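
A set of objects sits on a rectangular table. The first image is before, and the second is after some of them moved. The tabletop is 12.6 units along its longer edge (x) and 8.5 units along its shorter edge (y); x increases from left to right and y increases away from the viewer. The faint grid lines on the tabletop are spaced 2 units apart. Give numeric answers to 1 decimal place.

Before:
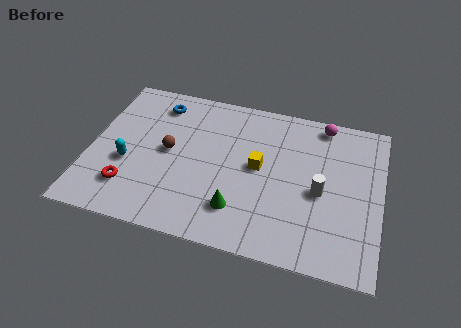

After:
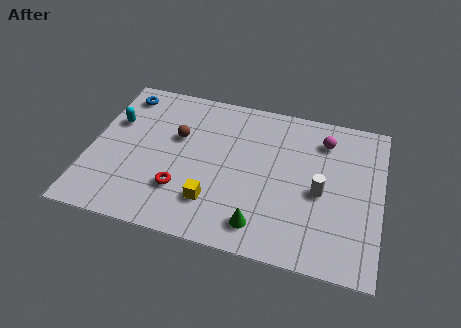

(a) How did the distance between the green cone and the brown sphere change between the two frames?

+1.5

They were about 4.0 units apart before and 5.5 after — 1.5 units further apart.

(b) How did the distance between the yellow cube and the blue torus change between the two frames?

+1.5

The distance was about 5.2 in the first image and 6.7 in the second, so they moved 1.5 units further apart.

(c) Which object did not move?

the white cylinder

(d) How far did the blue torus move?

1.6

The blue torus was near (2.7, 7.0) before and (1.1, 7.2) after, so it travelled √(1.6² + 0.2²) ≈ 1.6 units.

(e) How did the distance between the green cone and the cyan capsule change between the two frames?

+2.8

They were about 5.1 units apart before and 7.9 after — 2.8 units further apart.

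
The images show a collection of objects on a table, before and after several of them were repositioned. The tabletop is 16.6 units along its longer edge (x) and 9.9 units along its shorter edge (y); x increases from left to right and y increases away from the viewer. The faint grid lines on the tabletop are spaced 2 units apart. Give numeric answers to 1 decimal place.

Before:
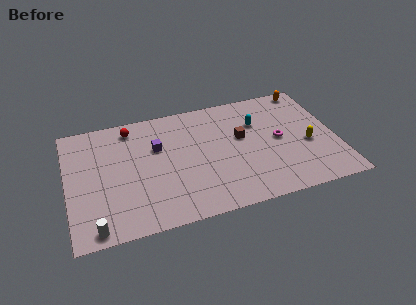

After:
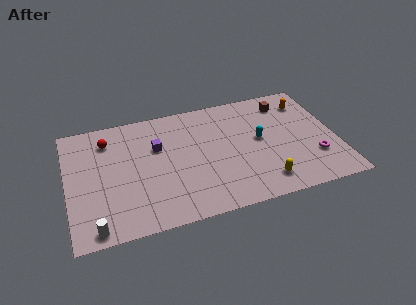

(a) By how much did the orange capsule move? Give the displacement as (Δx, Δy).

(-0.2, -1.2)

The orange capsule started near (15.3, 9.0) and ended near (15.1, 7.8).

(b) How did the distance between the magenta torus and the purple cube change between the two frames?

+2.5

The distance was about 7.6 in the first image and 10.1 in the second, so they moved 2.5 units further apart.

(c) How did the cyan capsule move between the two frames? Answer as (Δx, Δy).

(0.0, -1.5)

The cyan capsule started near (11.9, 6.8) and ended near (11.9, 5.3).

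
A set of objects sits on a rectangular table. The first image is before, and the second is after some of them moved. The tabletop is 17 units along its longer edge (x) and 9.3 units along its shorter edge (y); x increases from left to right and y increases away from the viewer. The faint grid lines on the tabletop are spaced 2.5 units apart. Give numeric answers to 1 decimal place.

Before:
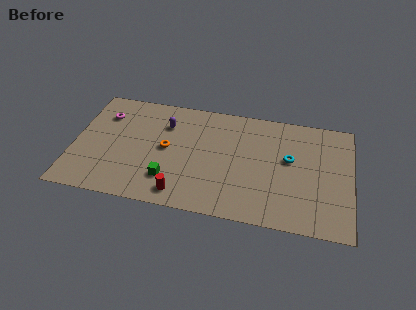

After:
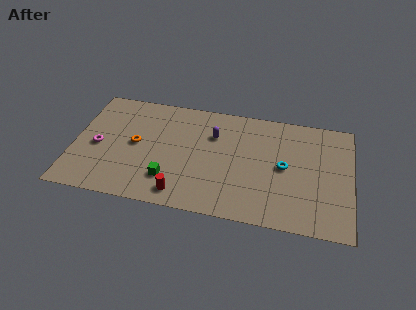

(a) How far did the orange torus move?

1.9

The orange torus was near (5.7, 4.8) before and (3.8, 4.8) after, so it travelled √(1.9² + 0.0²) ≈ 1.9 units.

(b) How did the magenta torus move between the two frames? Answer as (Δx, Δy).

(-0.2, -2.7)

The magenta torus started near (1.7, 6.9) and ended near (1.5, 4.2).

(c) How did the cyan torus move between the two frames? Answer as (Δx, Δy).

(-0.3, -0.7)

From the two frames, the cyan torus sits at roughly (13.2, 5.4) before and (12.9, 4.7) after.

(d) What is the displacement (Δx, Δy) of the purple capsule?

(3.0, -0.3)

The purple capsule was at about (5.5, 6.8) and moved to about (8.5, 6.5).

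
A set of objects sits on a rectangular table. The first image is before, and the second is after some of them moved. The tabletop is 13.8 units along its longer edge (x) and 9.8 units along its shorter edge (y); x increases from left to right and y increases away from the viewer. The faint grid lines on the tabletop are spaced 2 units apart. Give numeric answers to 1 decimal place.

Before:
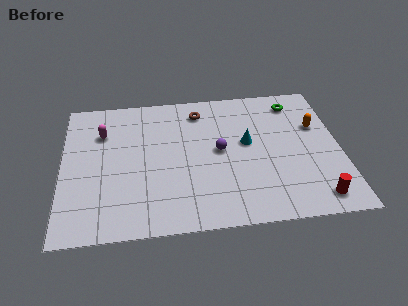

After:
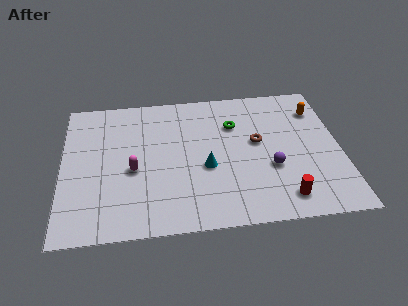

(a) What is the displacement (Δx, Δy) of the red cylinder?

(-1.6, 0.2)

The red cylinder was at about (12.4, 1.3) and moved to about (10.8, 1.5).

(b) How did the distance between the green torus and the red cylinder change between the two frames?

-1.1

Before: roughly 6.9 units apart; after: 5.8. That's 1.1 units closer together.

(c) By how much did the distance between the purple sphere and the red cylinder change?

-3.8

Before: roughly 6.0 units apart; after: 2.2. That's 3.8 units closer together.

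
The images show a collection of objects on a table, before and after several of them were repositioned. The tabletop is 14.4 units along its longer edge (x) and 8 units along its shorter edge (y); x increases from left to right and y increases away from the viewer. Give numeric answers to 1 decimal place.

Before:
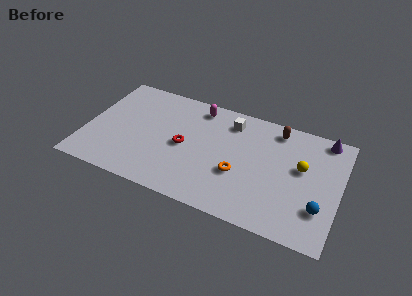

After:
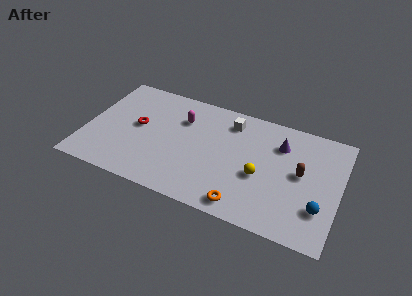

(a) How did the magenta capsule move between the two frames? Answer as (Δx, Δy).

(-0.8, -1.2)

From the two frames, the magenta capsule sits at roughly (6.1, 6.9) before and (5.3, 5.7) after.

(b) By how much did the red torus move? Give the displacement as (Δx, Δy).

(-2.7, 0.5)

The red torus was at about (5.6, 3.8) and moved to about (2.9, 4.3).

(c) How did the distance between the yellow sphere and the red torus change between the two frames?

+0.5

The distance was about 6.7 in the first image and 7.2 in the second, so they moved 0.5 units further apart.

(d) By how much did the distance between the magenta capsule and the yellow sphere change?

-1.2

The distance was about 6.5 in the first image and 5.3 in the second, so they moved 1.2 units closer together.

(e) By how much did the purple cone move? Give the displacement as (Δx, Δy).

(-2.4, -1.3)

The purple cone was at about (13.3, 7.2) and moved to about (10.9, 5.9).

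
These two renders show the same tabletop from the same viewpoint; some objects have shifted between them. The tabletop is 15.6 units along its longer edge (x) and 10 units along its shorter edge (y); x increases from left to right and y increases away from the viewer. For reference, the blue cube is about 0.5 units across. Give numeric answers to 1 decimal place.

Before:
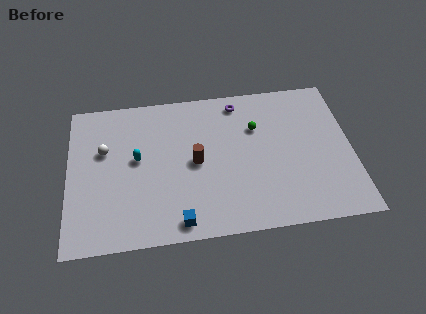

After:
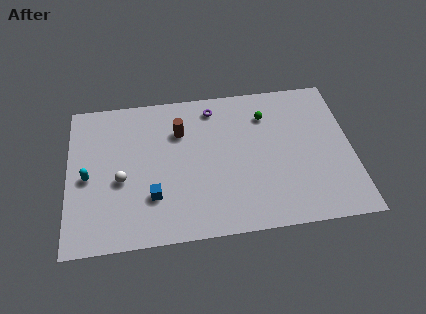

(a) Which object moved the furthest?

the cyan capsule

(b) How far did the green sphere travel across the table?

1.0

From (10.4, 6.8) to (11.0, 7.6), the green sphere covered √(0.6² + 0.8²) ≈ 1.0 units.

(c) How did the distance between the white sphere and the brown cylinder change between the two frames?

-0.8

The distance was about 5.2 in the first image and 4.4 in the second, so they moved 0.8 units closer together.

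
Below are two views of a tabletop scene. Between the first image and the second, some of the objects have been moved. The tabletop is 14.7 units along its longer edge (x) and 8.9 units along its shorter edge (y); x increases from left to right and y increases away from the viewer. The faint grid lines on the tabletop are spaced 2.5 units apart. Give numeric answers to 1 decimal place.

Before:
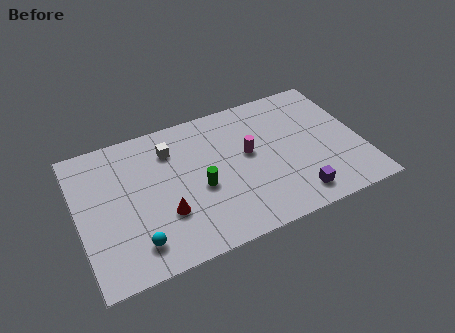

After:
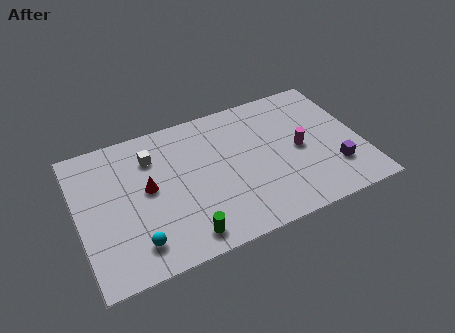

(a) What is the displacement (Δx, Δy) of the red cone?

(-0.7, 1.9)

From the two frames, the red cone sits at roughly (4.3, 2.9) before and (3.6, 4.8) after.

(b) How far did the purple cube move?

2.4

From (10.9, 1.4) to (13.1, 2.4), the purple cube covered √(2.2² + 1.0²) ≈ 2.4 units.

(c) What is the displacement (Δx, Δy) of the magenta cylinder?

(2.6, -0.7)

The magenta cylinder started near (8.9, 5.0) and ended near (11.5, 4.3).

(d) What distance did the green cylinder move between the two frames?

2.8

The green cylinder was near (6.2, 3.8) before and (5.1, 1.2) after, so it travelled √(1.1² + 2.6²) ≈ 2.8 units.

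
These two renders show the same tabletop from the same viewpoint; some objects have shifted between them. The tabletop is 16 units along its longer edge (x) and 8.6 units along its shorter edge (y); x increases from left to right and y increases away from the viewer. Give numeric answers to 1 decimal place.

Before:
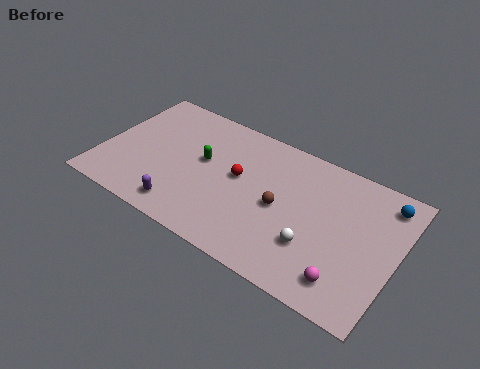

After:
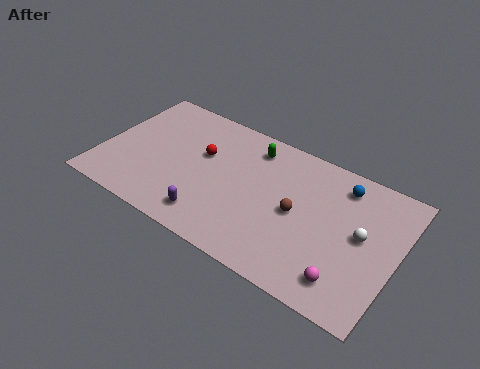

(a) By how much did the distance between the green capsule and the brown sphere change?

-0.4

They were about 4.5 units apart before and 4.1 after — 0.4 units closer together.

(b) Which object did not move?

the magenta sphere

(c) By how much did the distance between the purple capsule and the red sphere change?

-0.3

Before: roughly 4.3 units apart; after: 4.0. That's 0.3 units closer together.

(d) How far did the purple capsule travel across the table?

1.5

The purple capsule was near (4.9, 1.3) before and (6.4, 1.5) after, so it travelled √(1.5² + 0.2²) ≈ 1.5 units.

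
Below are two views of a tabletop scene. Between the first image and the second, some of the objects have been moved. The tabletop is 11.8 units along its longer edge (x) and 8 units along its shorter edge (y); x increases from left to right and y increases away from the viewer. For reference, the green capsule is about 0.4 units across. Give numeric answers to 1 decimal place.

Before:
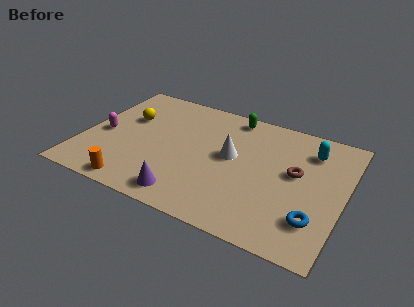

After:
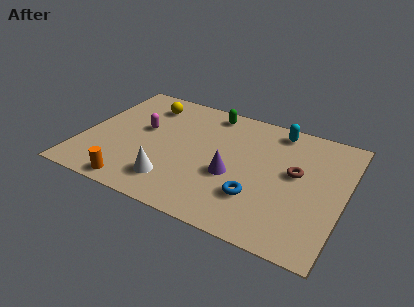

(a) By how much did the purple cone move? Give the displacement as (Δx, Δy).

(1.8, 2.1)

The purple cone started near (5.1, 1.1) and ended near (6.9, 3.2).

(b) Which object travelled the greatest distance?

the white cone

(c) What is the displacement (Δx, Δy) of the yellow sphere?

(0.7, 1.3)

From the two frames, the yellow sphere sits at roughly (1.8, 5.1) before and (2.5, 6.4) after.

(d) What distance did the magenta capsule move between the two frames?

2.0

The magenta capsule was near (0.9, 3.6) before and (2.6, 4.6) after, so it travelled √(1.7² + 1.0²) ≈ 2.0 units.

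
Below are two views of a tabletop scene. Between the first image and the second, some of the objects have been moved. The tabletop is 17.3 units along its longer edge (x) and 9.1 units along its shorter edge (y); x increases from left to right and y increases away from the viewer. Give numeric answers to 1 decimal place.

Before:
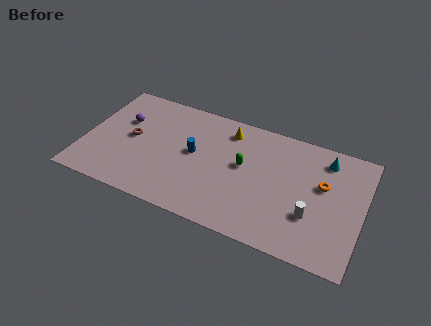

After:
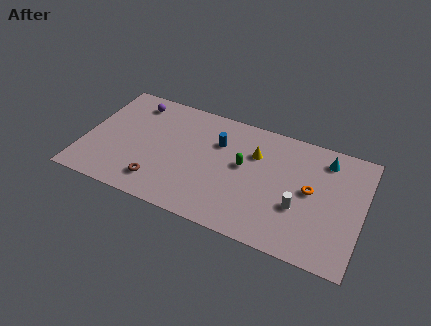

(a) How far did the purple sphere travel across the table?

1.8

The purple sphere moved from about (2.2, 5.9) to (2.7, 7.6), a distance of √(0.5² + 1.7²) ≈ 1.8.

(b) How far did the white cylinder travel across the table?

0.9

The white cylinder moved from about (14.3, 3.0) to (13.5, 3.3), a distance of √(0.8² + 0.3²) ≈ 0.9.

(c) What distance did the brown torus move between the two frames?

3.5

From (2.9, 4.7) to (4.9, 1.8), the brown torus covered √(2.0² + 2.9²) ≈ 3.5 units.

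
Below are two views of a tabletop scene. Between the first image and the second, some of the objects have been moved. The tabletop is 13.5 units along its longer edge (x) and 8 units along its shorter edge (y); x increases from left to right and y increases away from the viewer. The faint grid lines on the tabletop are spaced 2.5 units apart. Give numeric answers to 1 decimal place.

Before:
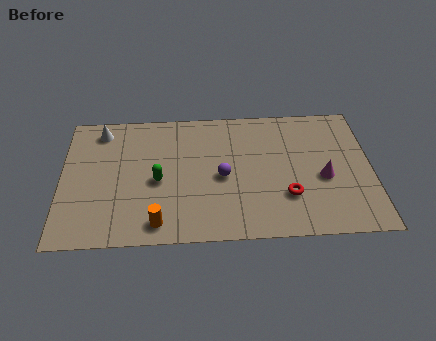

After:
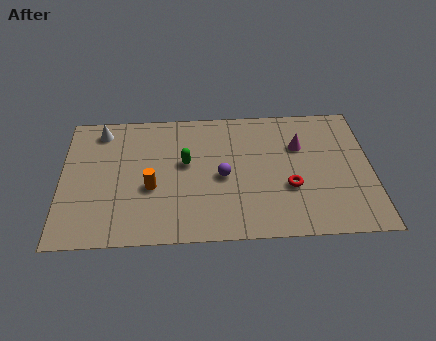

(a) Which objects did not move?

the purple sphere and the white cone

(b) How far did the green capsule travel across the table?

1.6

The green capsule was near (4.2, 3.6) before and (5.4, 4.6) after, so it travelled √(1.2² + 1.0²) ≈ 1.6 units.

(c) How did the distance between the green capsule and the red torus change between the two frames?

-0.9

The distance was about 5.7 in the first image and 4.8 in the second, so they moved 0.9 units closer together.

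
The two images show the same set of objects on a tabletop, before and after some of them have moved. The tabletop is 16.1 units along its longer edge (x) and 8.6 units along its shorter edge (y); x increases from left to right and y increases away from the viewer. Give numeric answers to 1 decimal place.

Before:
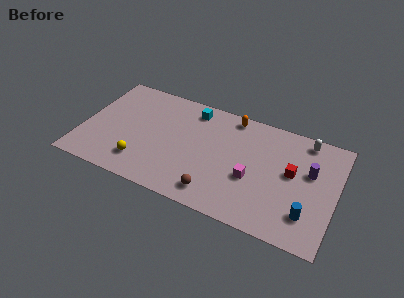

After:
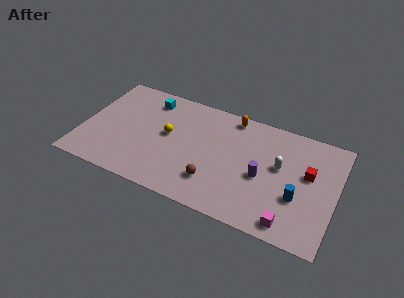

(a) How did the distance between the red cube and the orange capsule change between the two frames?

+0.7

Before: roughly 5.0 units apart; after: 5.7. That's 0.7 units further apart.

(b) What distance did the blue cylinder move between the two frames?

1.2

The blue cylinder was near (14.5, 2.1) before and (13.8, 3.1) after, so it travelled √(0.7² + 1.0²) ≈ 1.2 units.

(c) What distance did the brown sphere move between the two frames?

0.8

From (8.8, 1.4) to (8.6, 2.2), the brown sphere covered √(0.2² + 0.8²) ≈ 0.8 units.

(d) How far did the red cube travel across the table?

1.0

The red cube was near (13.3, 4.8) before and (14.3, 5.1) after, so it travelled √(1.0² + 0.3²) ≈ 1.0 units.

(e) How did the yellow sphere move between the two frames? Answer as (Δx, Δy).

(1.4, 2.8)

The yellow sphere was at about (4.0, 1.9) and moved to about (5.4, 4.7).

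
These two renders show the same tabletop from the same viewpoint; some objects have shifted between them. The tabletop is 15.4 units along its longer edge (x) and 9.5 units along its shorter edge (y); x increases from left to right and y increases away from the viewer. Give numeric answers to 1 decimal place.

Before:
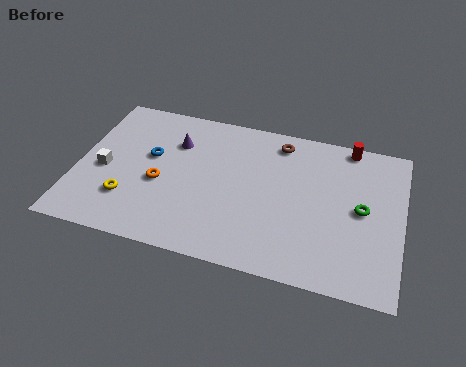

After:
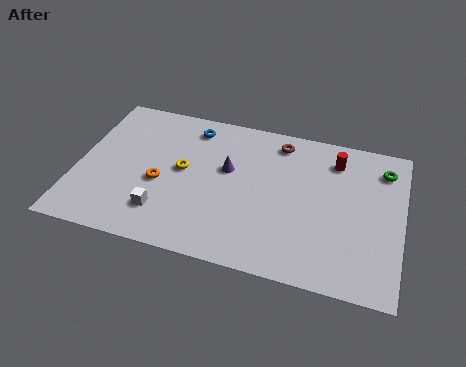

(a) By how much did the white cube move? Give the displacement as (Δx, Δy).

(3.0, -2.0)

From the two frames, the white cube sits at roughly (1.3, 4.2) before and (4.3, 2.2) after.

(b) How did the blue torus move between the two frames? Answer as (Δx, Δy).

(1.8, 2.4)

The blue torus started near (3.4, 5.6) and ended near (5.2, 8.0).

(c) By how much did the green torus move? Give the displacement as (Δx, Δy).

(0.9, 2.8)

From the two frames, the green torus sits at roughly (13.5, 4.8) before and (14.4, 7.6) after.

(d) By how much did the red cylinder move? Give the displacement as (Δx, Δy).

(-0.6, -1.1)

From the two frames, the red cylinder sits at roughly (12.7, 8.7) before and (12.1, 7.6) after.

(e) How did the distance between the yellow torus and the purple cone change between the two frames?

-2.4

Before: roughly 4.6 units apart; after: 2.2. That's 2.4 units closer together.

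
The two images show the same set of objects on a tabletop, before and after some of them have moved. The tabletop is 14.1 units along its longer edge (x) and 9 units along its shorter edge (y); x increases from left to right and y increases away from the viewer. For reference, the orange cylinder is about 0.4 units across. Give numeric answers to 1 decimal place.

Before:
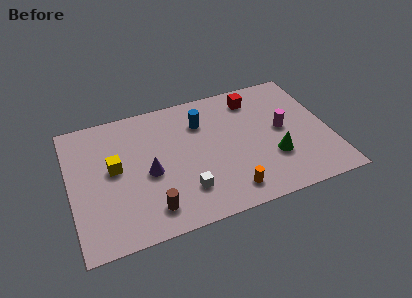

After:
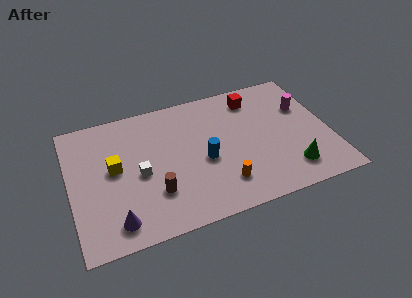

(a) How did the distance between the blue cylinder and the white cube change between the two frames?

-1.1

The distance was about 4.6 in the first image and 3.5 in the second, so they moved 1.1 units closer together.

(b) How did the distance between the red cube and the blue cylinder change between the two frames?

+1.6

Before: roughly 3.1 units apart; after: 4.7. That's 1.6 units further apart.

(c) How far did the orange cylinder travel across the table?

0.7

The orange cylinder moved from about (8.3, 1.4) to (8.0, 2.0), a distance of √(0.3² + 0.6²) ≈ 0.7.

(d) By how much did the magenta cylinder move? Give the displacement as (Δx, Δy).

(1.3, 1.2)

The magenta cylinder started near (11.6, 4.7) and ended near (12.9, 5.9).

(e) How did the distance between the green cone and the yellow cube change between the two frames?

+1.1

The distance was about 8.7 in the first image and 9.8 in the second, so they moved 1.1 units further apart.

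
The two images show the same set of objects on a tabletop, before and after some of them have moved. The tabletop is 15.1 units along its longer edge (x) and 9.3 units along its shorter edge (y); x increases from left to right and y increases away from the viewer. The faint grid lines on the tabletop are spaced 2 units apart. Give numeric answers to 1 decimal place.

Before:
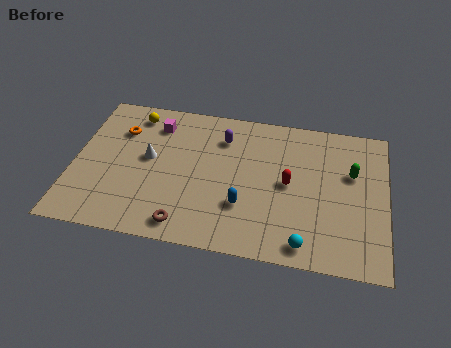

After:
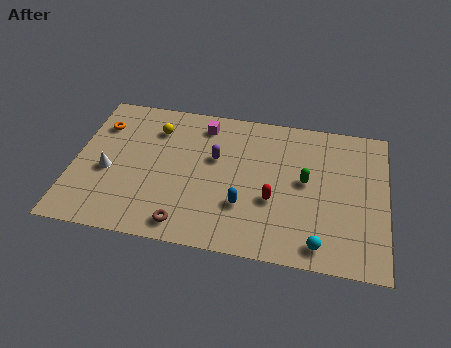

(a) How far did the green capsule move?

2.4

The green capsule moved from about (13.4, 5.9) to (11.2, 5.0), a distance of √(2.2² + 0.9²) ≈ 2.4.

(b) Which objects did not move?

the brown torus and the blue capsule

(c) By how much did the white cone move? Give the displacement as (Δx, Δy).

(-1.9, -1.2)

From the two frames, the white cone sits at roughly (3.6, 5.1) before and (1.7, 3.9) after.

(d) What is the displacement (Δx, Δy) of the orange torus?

(-1.0, 0.2)

The orange torus started near (2.1, 6.7) and ended near (1.1, 6.9).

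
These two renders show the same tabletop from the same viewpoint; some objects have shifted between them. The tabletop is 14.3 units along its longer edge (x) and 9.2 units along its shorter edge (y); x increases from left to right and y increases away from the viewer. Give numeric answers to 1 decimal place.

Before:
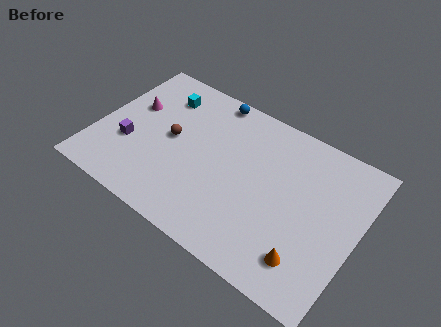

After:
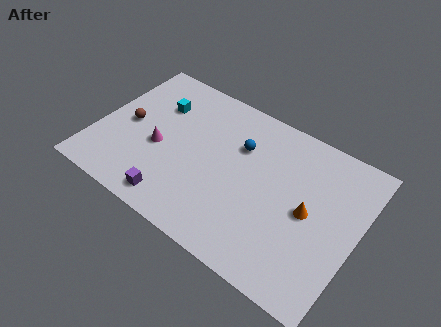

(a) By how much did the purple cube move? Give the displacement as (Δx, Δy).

(3.0, -2.1)

The purple cube started near (1.9, 3.3) and ended near (4.9, 1.2).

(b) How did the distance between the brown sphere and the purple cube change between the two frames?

+2.1

They were about 2.6 units apart before and 4.7 after — 2.1 units further apart.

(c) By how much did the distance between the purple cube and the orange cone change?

-2.7

The distance was about 10.3 in the first image and 7.6 in the second, so they moved 2.7 units closer together.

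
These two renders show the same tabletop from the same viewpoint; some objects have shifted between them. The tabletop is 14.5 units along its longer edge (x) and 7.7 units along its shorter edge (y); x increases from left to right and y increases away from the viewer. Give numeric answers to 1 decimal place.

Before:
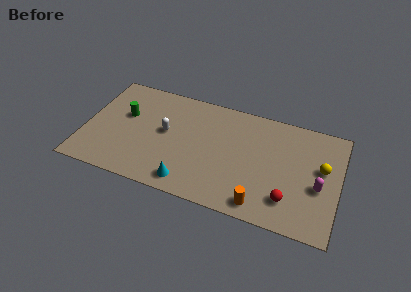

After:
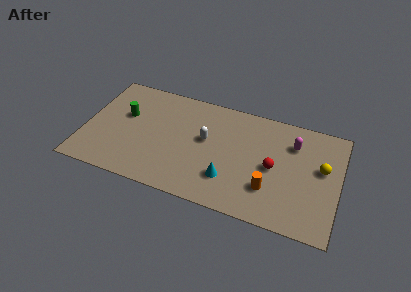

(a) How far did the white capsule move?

2.3

From (4.6, 4.2) to (6.9, 4.4), the white capsule covered √(2.3² + 0.2²) ≈ 2.3 units.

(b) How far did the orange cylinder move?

1.3

The orange cylinder was near (10.3, 1.0) before and (10.7, 2.2) after, so it travelled √(0.4² + 1.2²) ≈ 1.3 units.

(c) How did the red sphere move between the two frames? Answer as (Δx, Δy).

(-1.0, 1.9)

The red sphere started near (11.8, 1.8) and ended near (10.8, 3.7).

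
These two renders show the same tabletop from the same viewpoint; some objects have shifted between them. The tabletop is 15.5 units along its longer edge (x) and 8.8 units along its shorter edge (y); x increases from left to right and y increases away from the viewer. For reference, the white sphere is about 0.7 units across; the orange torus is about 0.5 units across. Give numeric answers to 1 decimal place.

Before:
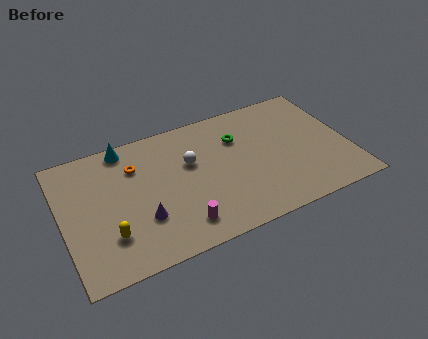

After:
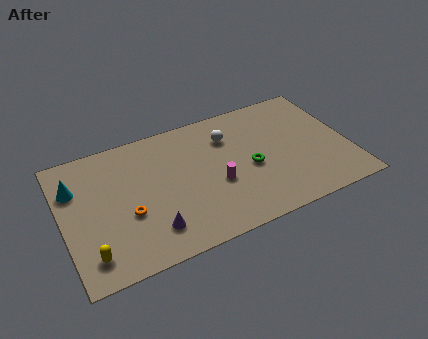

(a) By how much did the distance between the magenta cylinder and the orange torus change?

-0.4

Before: roughly 5.2 units apart; after: 4.8. That's 0.4 units closer together.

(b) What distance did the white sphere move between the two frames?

2.4

The white sphere was near (7.0, 5.5) before and (9.2, 6.5) after, so it travelled √(2.2² + 1.0²) ≈ 2.4 units.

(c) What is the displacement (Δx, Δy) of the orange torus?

(-0.7, -3.0)

From the two frames, the orange torus sits at roughly (4.1, 6.4) before and (3.4, 3.4) after.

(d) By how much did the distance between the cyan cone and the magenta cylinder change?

+1.2

Before: roughly 6.7 units apart; after: 7.9. That's 1.2 units further apart.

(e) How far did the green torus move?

2.3

The green torus moved from about (9.7, 6.2) to (10.1, 3.9), a distance of √(0.4² + 2.3²) ≈ 2.3.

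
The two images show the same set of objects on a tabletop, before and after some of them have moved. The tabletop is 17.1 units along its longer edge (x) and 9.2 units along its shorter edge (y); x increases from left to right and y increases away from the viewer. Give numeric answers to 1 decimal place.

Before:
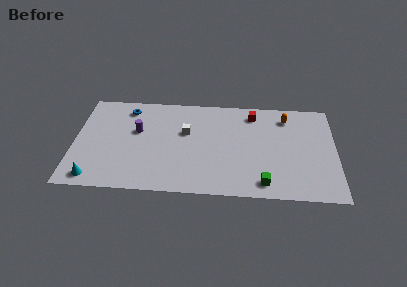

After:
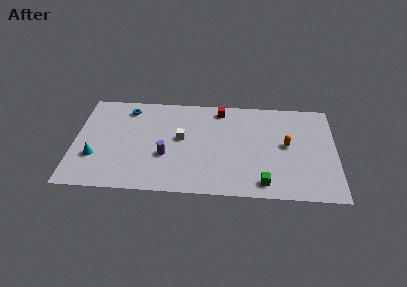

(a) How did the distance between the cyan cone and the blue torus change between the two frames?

-1.8

Before: roughly 6.9 units apart; after: 5.1. That's 1.8 units closer together.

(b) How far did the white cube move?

0.7

From (7.3, 5.7) to (7.0, 5.1), the white cube covered √(0.3² + 0.6²) ≈ 0.7 units.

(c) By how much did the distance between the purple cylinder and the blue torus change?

+2.8

They were about 2.2 units apart before and 5.0 after — 2.8 units further apart.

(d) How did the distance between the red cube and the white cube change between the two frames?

-1.0

The distance was about 4.8 in the first image and 3.8 in the second, so they moved 1.0 units closer together.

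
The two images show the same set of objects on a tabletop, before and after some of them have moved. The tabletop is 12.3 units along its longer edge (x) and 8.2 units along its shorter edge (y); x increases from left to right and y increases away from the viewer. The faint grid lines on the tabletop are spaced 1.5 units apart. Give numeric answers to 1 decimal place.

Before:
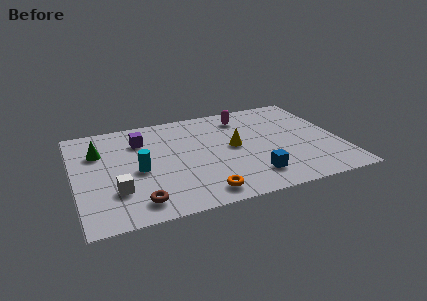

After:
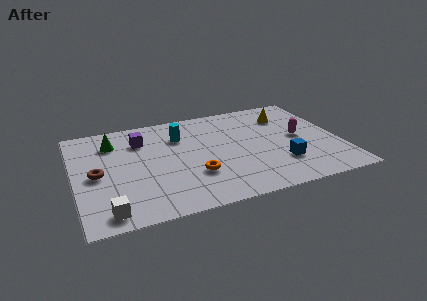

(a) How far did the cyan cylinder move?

3.0

From (2.9, 3.7) to (5.0, 5.9), the cyan cylinder covered √(2.1² + 2.2²) ≈ 3.0 units.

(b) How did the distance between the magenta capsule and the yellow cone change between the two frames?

-0.5

Before: roughly 2.5 units apart; after: 2.0. That's 0.5 units closer together.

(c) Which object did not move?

the purple cube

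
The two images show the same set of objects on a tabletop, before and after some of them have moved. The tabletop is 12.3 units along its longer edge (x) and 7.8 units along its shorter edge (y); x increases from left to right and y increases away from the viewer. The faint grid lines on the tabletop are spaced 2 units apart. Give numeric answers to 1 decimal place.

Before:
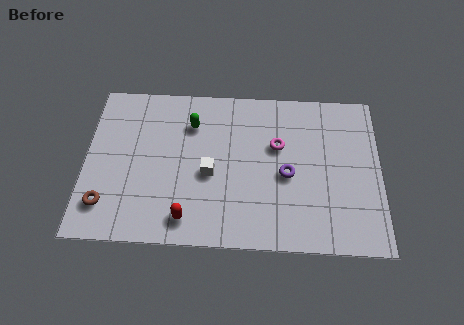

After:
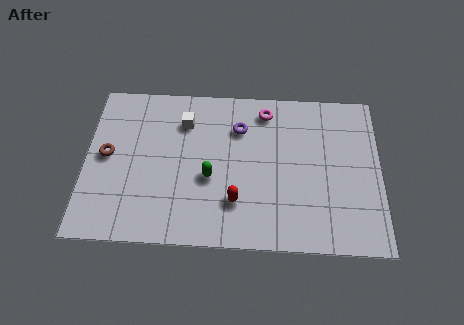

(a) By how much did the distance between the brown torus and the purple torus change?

-2.0

They were about 7.7 units apart before and 5.7 after — 2.0 units closer together.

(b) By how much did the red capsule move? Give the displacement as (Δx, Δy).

(2.0, 0.9)

The red capsule was at about (4.3, 1.2) and moved to about (6.3, 2.1).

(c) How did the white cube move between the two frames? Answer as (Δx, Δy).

(-1.1, 2.5)

The white cube was at about (5.2, 3.4) and moved to about (4.1, 5.9).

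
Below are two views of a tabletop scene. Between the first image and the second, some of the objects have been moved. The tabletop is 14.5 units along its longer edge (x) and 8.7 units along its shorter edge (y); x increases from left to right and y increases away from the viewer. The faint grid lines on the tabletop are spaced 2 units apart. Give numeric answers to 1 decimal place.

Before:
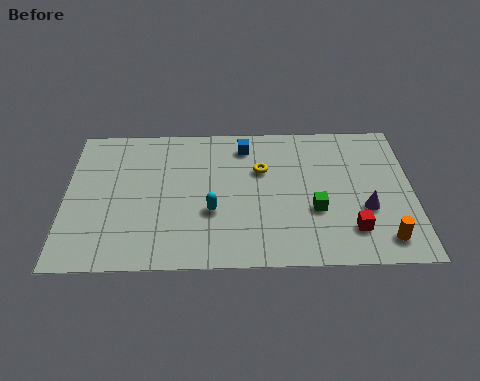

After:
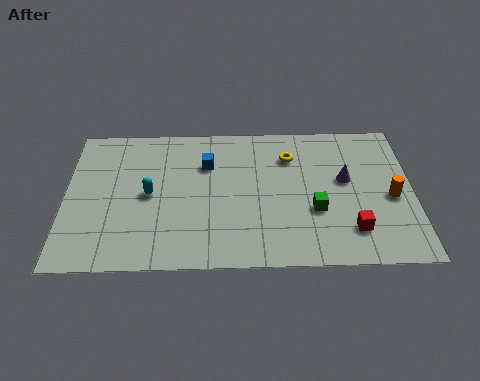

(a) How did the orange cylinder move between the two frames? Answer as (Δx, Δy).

(0.4, 2.5)

The orange cylinder was at about (13.2, 1.4) and moved to about (13.6, 3.9).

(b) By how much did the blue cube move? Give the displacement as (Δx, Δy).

(-1.6, -1.1)

From the two frames, the blue cube sits at roughly (7.5, 7.2) before and (5.9, 6.1) after.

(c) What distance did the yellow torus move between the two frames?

1.4

The yellow torus was near (8.2, 5.7) before and (9.4, 6.5) after, so it travelled √(1.2² + 0.8²) ≈ 1.4 units.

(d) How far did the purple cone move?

2.0

The purple cone was near (12.5, 3.2) before and (11.7, 5.0) after, so it travelled √(0.8² + 1.8²) ≈ 2.0 units.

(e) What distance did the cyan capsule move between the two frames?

2.8

The cyan capsule moved from about (6.1, 3.2) to (3.5, 4.3), a distance of √(2.6² + 1.1²) ≈ 2.8.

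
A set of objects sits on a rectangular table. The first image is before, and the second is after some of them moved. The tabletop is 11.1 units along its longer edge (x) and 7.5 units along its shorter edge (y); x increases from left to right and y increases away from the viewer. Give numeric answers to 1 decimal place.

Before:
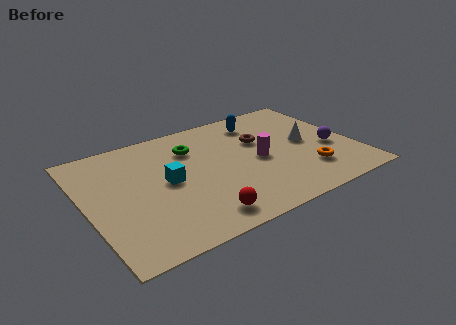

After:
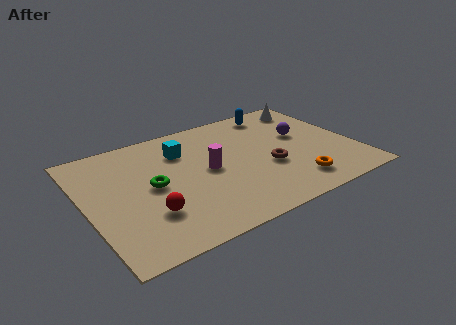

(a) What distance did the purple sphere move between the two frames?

1.7

The purple sphere was near (10.1, 3.0) before and (9.1, 4.4) after, so it travelled √(1.0² + 1.4²) ≈ 1.7 units.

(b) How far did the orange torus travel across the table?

0.9

The orange torus was near (8.9, 1.9) before and (8.2, 1.4) after, so it travelled √(0.7² + 0.5²) ≈ 0.9 units.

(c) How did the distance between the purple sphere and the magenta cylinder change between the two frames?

+1.1

The distance was about 3.0 in the first image and 4.1 in the second, so they moved 1.1 units further apart.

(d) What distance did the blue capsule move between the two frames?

0.9

The blue capsule moved from about (7.6, 6.1) to (8.4, 6.5), a distance of √(0.8² + 0.4²) ≈ 0.9.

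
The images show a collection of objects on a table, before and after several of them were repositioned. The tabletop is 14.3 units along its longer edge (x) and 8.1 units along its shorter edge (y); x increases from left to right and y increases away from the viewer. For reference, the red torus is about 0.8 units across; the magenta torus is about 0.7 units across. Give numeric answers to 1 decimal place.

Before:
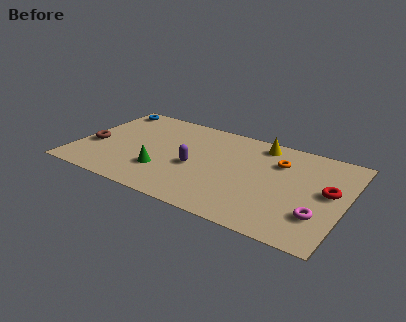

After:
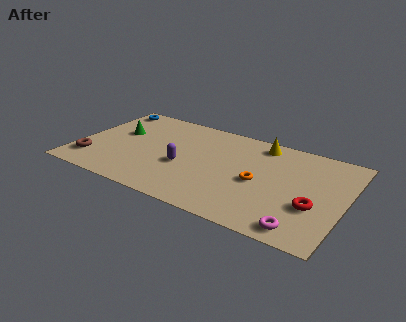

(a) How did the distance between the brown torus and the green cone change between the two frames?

-0.7

Before: roughly 4.0 units apart; after: 3.3. That's 0.7 units closer together.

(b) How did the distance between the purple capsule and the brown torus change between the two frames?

-0.5

The distance was about 5.5 in the first image and 5.0 in the second, so they moved 0.5 units closer together.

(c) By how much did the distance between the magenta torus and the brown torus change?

-0.8

Before: roughly 12.2 units apart; after: 11.4. That's 0.8 units closer together.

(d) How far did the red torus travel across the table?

1.6

The red torus was near (13.4, 4.4) before and (12.8, 2.9) after, so it travelled √(0.6² + 1.5²) ≈ 1.6 units.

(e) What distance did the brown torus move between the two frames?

1.4

The brown torus moved from about (0.9, 3.2) to (1.0, 1.8), a distance of √(0.1² + 1.4²) ≈ 1.4.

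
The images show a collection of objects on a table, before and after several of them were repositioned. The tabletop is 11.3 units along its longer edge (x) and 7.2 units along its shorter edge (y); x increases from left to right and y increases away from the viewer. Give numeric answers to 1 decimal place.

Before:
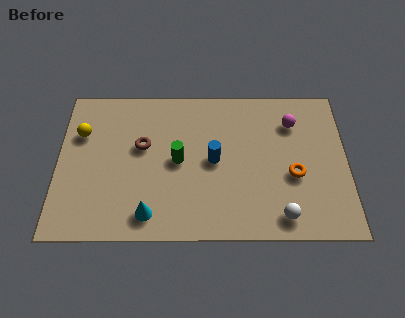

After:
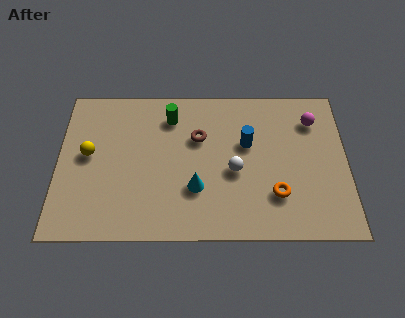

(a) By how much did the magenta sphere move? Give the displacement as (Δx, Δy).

(0.8, 0.1)

From the two frames, the magenta sphere sits at roughly (9.2, 5.4) before and (10.0, 5.5) after.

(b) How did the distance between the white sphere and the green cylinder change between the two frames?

-1.2

Before: roughly 4.8 units apart; after: 3.6. That's 1.2 units closer together.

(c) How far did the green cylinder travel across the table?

2.1

From (4.7, 3.6) to (4.4, 5.7), the green cylinder covered √(0.3² + 2.1²) ≈ 2.1 units.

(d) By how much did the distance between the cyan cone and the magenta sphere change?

-1.5

Before: roughly 7.1 units apart; after: 5.6. That's 1.5 units closer together.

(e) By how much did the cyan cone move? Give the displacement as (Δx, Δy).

(1.8, 1.2)

From the two frames, the cyan cone sits at roughly (3.6, 1.1) before and (5.4, 2.3) after.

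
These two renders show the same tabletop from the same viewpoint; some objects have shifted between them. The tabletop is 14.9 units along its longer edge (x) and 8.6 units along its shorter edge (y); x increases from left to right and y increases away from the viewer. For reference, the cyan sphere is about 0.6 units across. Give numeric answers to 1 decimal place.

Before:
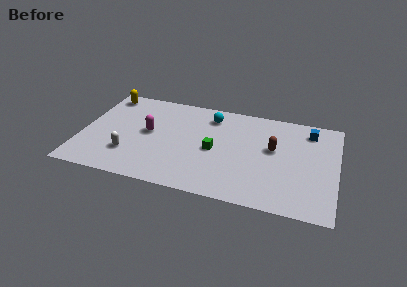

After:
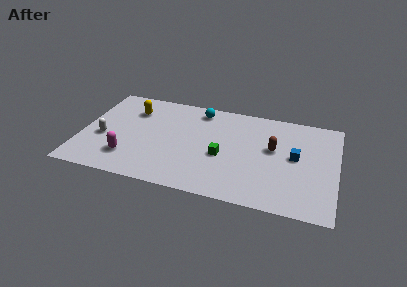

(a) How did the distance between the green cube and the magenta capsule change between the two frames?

+1.7

The distance was about 3.9 in the first image and 5.6 in the second, so they moved 1.7 units further apart.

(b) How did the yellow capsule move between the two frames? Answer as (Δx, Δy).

(1.7, -1.1)

The yellow capsule started near (1.1, 7.5) and ended near (2.8, 6.4).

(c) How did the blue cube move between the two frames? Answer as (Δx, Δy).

(-0.7, -2.5)

From the two frames, the blue cube sits at roughly (13.2, 7.1) before and (12.5, 4.6) after.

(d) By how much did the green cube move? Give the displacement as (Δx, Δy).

(0.5, -0.4)

The green cube was at about (7.8, 4.0) and moved to about (8.3, 3.6).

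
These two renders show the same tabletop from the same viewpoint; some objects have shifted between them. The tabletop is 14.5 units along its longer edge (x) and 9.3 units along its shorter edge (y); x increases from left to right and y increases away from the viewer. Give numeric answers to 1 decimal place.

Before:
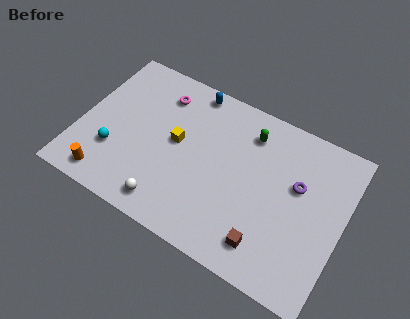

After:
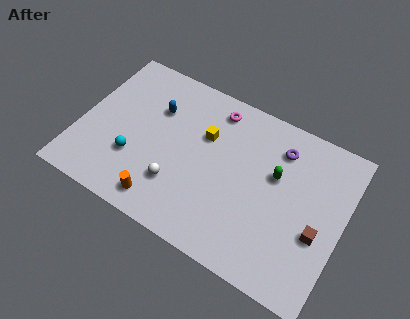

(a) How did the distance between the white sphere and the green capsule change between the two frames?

-1.2

The distance was about 7.1 in the first image and 5.9 in the second, so they moved 1.2 units closer together.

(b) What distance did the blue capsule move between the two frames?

2.6

The blue capsule was near (5.6, 8.4) before and (3.9, 6.4) after, so it travelled √(1.7² + 2.0²) ≈ 2.6 units.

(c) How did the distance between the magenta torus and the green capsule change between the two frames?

-0.7

They were about 5.0 units apart before and 4.3 after — 0.7 units closer together.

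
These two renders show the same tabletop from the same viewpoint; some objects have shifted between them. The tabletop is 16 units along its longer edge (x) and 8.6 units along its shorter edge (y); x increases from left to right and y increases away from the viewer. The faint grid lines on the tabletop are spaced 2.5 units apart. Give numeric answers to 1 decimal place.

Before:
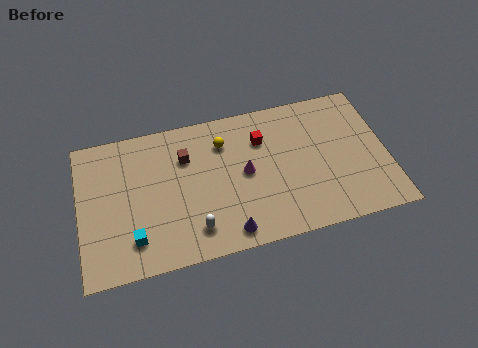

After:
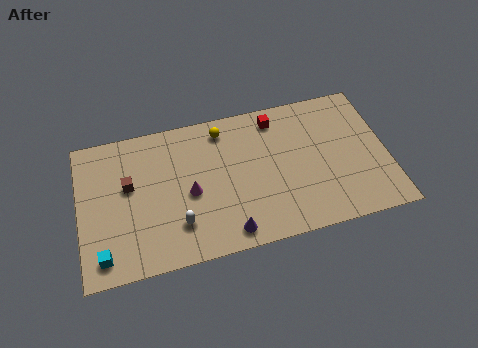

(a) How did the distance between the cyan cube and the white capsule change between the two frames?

+0.9

They were about 3.1 units apart before and 4.0 after — 0.9 units further apart.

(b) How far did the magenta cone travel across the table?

2.9

The magenta cone moved from about (8.6, 4.4) to (5.7, 3.9), a distance of √(2.9² + 0.5²) ≈ 2.9.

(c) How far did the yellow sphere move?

0.8

The yellow sphere moved from about (7.6, 6.5) to (7.6, 7.3), a distance of √(0.0² + 0.8²) ≈ 0.8.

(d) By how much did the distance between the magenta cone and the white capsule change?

-2.1

Before: roughly 3.9 units apart; after: 1.8. That's 2.1 units closer together.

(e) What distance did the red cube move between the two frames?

1.4

From (9.6, 6.2) to (10.4, 7.3), the red cube covered √(0.8² + 1.1²) ≈ 1.4 units.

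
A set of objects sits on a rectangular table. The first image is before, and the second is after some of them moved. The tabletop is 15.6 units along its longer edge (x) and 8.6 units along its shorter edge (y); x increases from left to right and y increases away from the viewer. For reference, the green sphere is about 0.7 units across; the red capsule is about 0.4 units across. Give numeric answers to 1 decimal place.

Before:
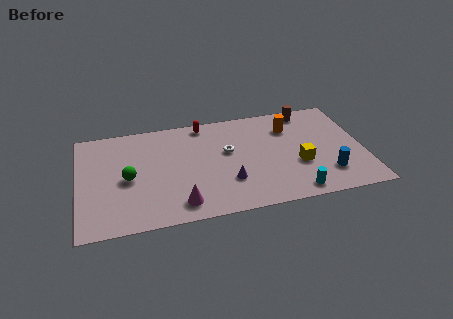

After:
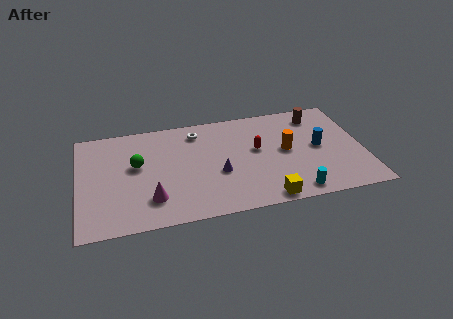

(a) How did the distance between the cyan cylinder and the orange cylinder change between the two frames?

-1.9

They were about 5.4 units apart before and 3.5 after — 1.9 units closer together.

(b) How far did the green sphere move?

1.1

From (2.7, 4.0) to (3.2, 5.0), the green sphere covered √(0.5² + 1.0²) ≈ 1.1 units.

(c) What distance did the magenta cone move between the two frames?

1.7

From (5.4, 1.4) to (3.9, 2.1), the magenta cone covered √(1.5² + 0.7²) ≈ 1.7 units.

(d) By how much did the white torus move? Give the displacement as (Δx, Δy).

(-1.6, 2.0)

The white torus started near (8.2, 5.1) and ended near (6.6, 7.1).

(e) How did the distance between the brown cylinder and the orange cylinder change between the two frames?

+1.6

Before: roughly 1.6 units apart; after: 3.2. That's 1.6 units further apart.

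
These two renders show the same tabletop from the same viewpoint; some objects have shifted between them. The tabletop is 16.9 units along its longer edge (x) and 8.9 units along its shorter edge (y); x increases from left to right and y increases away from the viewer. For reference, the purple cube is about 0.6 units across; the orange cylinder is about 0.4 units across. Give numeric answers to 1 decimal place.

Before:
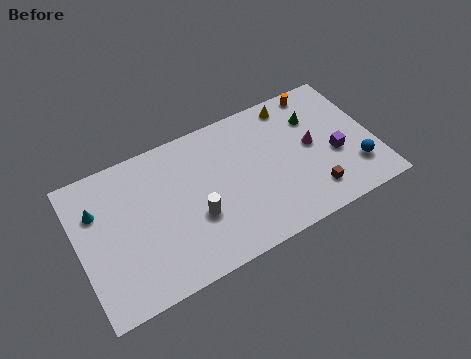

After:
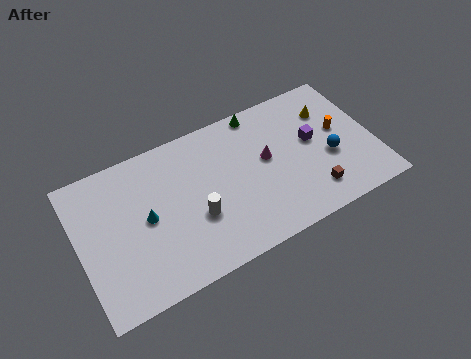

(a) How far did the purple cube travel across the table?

1.8

From (14.6, 3.6) to (13.5, 5.0), the purple cube covered √(1.1² + 1.4²) ≈ 1.8 units.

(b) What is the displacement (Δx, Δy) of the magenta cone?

(-2.6, 0.3)

The magenta cone was at about (13.4, 4.7) and moved to about (10.8, 5.0).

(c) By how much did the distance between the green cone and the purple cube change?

+1.2

They were about 2.9 units apart before and 4.1 after — 1.2 units further apart.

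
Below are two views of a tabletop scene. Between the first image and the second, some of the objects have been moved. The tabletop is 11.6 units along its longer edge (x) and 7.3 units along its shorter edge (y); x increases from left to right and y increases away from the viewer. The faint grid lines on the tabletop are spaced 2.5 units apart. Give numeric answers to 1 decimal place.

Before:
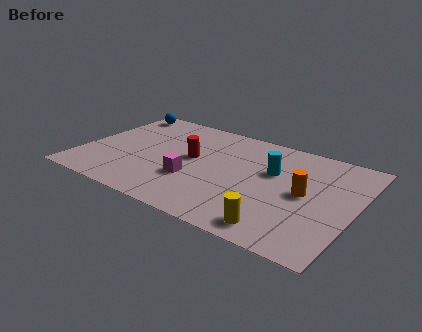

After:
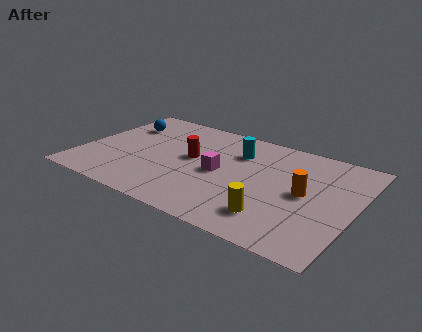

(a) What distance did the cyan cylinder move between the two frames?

1.7

The cyan cylinder moved from about (8.0, 4.6) to (6.4, 5.3), a distance of √(1.6² + 0.7²) ≈ 1.7.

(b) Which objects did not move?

the orange cylinder and the red cylinder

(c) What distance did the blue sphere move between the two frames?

1.2

The blue sphere moved from about (0.9, 6.4) to (1.3, 5.3), a distance of √(0.4² + 1.1²) ≈ 1.2.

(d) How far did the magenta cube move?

1.4

The magenta cube was near (4.9, 2.5) before and (5.9, 3.5) after, so it travelled √(1.0² + 1.0²) ≈ 1.4 units.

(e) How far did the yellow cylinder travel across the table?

0.7

From (8.8, 1.0) to (8.5, 1.6), the yellow cylinder covered √(0.3² + 0.6²) ≈ 0.7 units.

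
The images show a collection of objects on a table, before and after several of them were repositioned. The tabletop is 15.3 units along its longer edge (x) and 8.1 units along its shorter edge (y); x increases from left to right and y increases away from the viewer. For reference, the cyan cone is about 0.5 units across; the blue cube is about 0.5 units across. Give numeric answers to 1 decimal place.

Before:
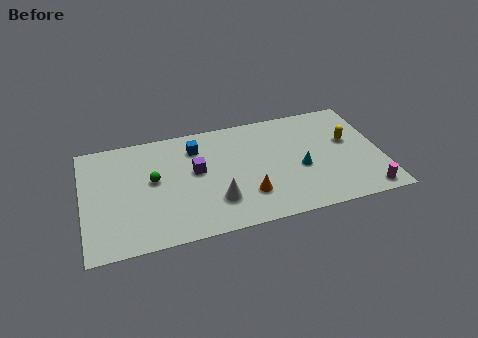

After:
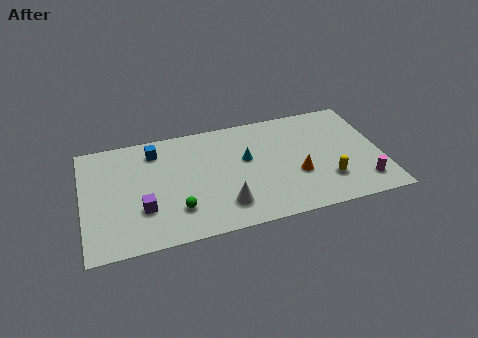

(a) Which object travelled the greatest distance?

the purple cube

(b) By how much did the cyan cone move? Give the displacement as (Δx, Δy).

(-2.7, 1.4)

The cyan cone was at about (11.1, 3.4) and moved to about (8.4, 4.8).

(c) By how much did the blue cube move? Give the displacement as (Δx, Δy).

(-2.1, 0.3)

The blue cube was at about (5.9, 6.3) and moved to about (3.8, 6.6).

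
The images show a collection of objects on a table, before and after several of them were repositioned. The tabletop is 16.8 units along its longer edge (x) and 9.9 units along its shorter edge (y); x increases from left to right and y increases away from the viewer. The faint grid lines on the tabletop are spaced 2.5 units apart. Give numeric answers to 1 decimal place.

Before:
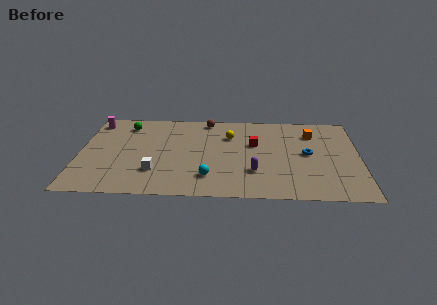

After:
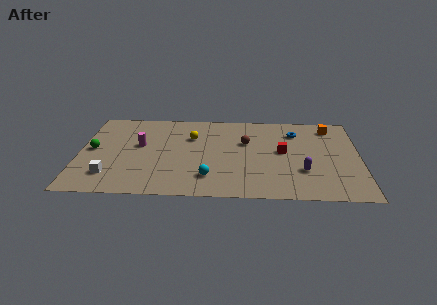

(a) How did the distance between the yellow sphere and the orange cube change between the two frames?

+3.5

The distance was about 5.0 in the first image and 8.5 in the second, so they moved 3.5 units further apart.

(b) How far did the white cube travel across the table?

2.7

The white cube moved from about (4.6, 2.7) to (1.9, 2.2), a distance of √(2.7² + 0.5²) ≈ 2.7.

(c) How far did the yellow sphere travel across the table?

2.3

The yellow sphere was near (9.0, 7.0) before and (6.7, 6.8) after, so it travelled √(2.3² + 0.2²) ≈ 2.3 units.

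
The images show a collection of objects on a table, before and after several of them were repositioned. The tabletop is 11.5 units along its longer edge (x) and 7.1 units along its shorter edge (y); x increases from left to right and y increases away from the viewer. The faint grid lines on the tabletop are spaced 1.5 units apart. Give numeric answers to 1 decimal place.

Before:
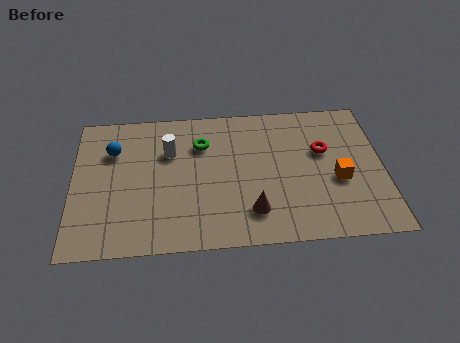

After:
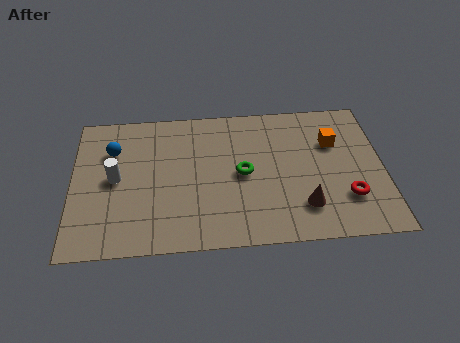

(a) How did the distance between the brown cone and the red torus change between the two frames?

-2.3

Before: roughly 3.9 units apart; after: 1.6. That's 2.3 units closer together.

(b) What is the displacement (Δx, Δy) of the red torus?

(0.8, -2.4)

The red torus was at about (9.3, 4.4) and moved to about (10.1, 2.0).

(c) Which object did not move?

the blue sphere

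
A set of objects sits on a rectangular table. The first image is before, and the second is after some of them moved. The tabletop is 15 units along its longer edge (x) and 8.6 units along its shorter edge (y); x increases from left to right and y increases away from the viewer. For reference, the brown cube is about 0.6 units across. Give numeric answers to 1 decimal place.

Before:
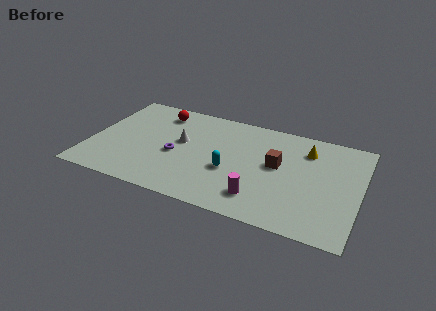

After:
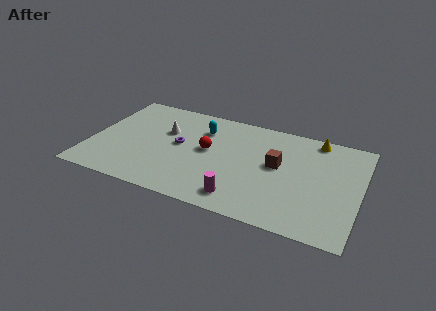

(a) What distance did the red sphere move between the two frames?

3.8

The red sphere moved from about (3.5, 7.1) to (6.5, 4.7), a distance of √(3.0² + 2.4²) ≈ 3.8.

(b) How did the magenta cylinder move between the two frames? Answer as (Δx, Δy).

(-1.0, -0.4)

The magenta cylinder started near (9.7, 1.8) and ended near (8.7, 1.4).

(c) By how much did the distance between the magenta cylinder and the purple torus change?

-0.3

Before: roughly 5.3 units apart; after: 5.0. That's 0.3 units closer together.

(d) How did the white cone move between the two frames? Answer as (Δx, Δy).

(-1.0, 0.6)

From the two frames, the white cone sits at roughly (5.0, 4.9) before and (4.0, 5.5) after.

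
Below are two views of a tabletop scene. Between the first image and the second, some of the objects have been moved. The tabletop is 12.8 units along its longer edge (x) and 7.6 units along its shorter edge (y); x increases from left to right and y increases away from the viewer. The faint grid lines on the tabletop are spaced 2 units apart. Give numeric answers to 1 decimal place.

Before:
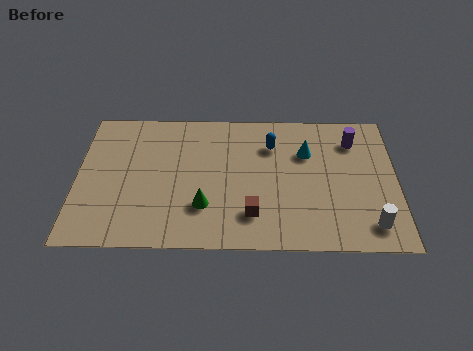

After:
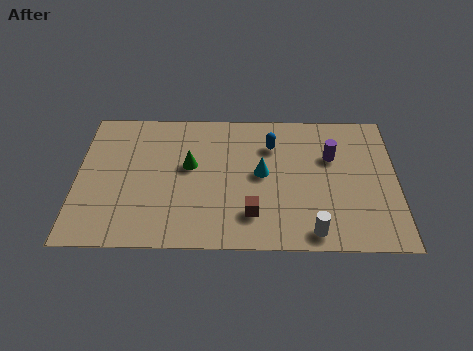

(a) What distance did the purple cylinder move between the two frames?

1.3

The purple cylinder was near (11.1, 5.9) before and (10.2, 5.0) after, so it travelled √(0.9² + 0.9²) ≈ 1.3 units.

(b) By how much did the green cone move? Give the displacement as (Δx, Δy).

(-0.6, 2.2)

The green cone was at about (5.1, 2.2) and moved to about (4.5, 4.4).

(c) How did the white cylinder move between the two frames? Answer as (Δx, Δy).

(-2.3, -0.4)

The white cylinder started near (11.7, 1.3) and ended near (9.4, 0.9).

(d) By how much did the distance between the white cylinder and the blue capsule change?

-0.8

They were about 5.8 units apart before and 5.0 after — 0.8 units closer together.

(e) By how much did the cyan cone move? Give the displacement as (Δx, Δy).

(-1.8, -1.2)

The cyan cone started near (9.2, 5.2) and ended near (7.4, 4.0).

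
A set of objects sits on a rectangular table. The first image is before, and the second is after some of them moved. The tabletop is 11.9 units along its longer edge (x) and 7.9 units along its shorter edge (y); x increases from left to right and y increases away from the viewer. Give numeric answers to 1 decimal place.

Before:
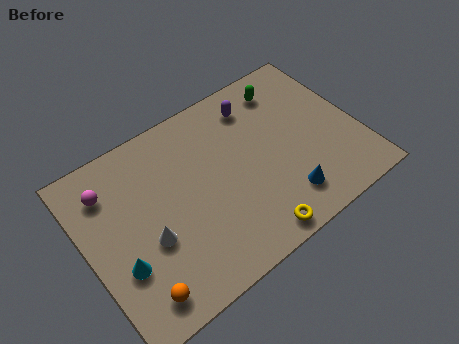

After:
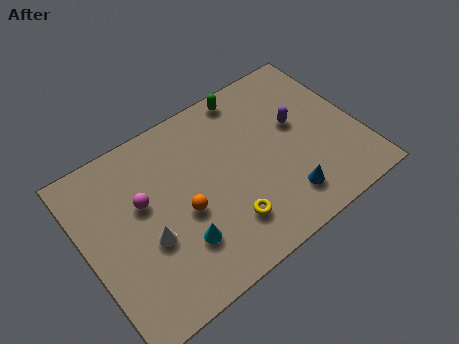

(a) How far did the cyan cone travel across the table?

2.5

From (1.2, 2.7) to (3.7, 2.2), the cyan cone covered √(2.5² + 0.5²) ≈ 2.5 units.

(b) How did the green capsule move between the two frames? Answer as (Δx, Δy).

(-1.6, 0.6)

The green capsule started near (9.3, 6.5) and ended near (7.7, 7.1).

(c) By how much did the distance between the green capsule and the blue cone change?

+0.5

The distance was about 5.0 in the first image and 5.5 in the second, so they moved 0.5 units further apart.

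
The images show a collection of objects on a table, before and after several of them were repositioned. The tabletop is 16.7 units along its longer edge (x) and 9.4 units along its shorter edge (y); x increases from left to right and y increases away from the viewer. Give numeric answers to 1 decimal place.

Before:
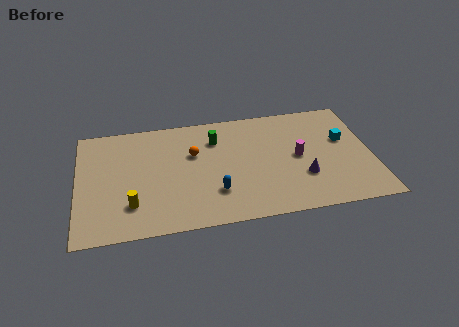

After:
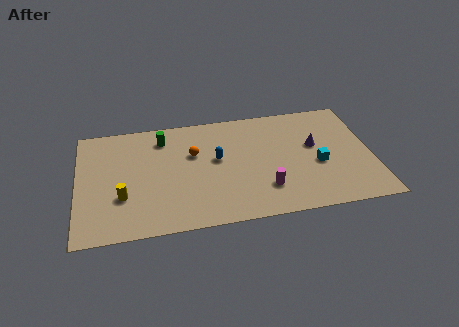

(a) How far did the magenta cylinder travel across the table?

3.0

From (12.5, 4.7) to (10.5, 2.4), the magenta cylinder covered √(2.0² + 2.3²) ≈ 3.0 units.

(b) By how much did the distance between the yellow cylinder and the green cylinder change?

-1.6

Before: roughly 6.7 units apart; after: 5.1. That's 1.6 units closer together.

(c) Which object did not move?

the orange sphere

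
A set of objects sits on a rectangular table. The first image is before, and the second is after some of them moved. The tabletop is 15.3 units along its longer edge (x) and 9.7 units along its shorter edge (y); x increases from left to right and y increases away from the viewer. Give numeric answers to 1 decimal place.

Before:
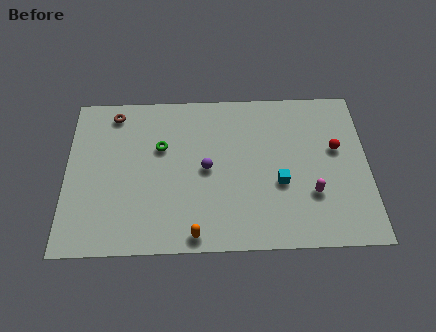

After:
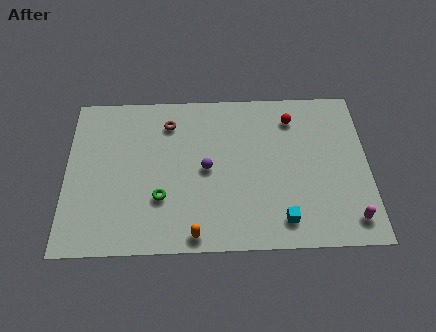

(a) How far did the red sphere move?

3.0

The red sphere was near (13.7, 5.8) before and (11.5, 7.8) after, so it travelled √(2.2² + 2.0²) ≈ 3.0 units.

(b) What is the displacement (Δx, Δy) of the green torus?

(0.0, -3.1)

The green torus started near (4.8, 6.2) and ended near (4.8, 3.1).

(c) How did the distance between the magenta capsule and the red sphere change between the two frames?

+3.9

The distance was about 3.0 in the first image and 6.9 in the second, so they moved 3.9 units further apart.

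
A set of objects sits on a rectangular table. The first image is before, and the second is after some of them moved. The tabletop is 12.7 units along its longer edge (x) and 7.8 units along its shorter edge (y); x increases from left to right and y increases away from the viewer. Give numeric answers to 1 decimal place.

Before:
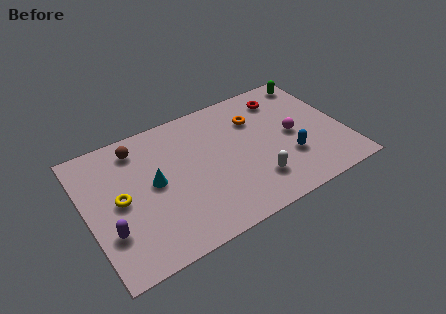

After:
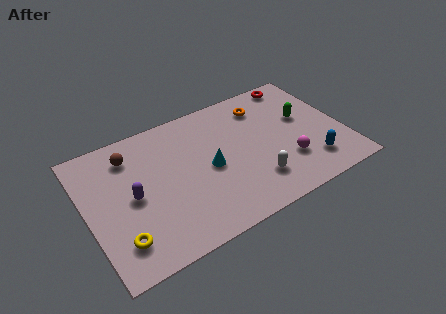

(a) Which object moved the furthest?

the cyan cone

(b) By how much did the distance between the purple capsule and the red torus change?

-0.6

Before: roughly 10.0 units apart; after: 9.4. That's 0.6 units closer together.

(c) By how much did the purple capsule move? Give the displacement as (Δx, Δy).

(1.3, 1.4)

The purple capsule started near (0.9, 2.4) and ended near (2.2, 3.8).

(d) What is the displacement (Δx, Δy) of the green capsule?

(-0.9, -2.2)

From the two frames, the green capsule sits at roughly (11.8, 6.8) before and (10.9, 4.6) after.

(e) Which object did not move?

the white capsule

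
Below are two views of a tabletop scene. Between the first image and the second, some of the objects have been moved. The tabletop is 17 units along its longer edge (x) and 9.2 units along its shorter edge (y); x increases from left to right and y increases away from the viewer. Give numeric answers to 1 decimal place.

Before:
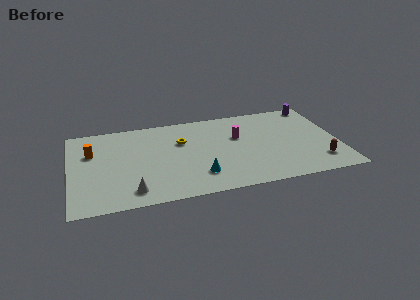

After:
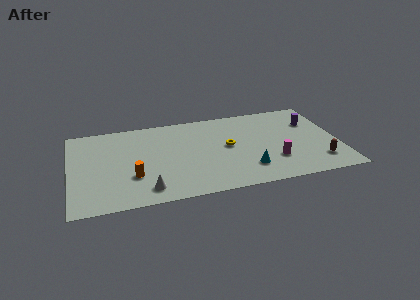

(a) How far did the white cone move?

0.9

The white cone moved from about (3.8, 1.5) to (4.7, 1.5), a distance of √(0.9² + 0.0²) ≈ 0.9.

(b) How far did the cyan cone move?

3.1

The cyan cone moved from about (8.0, 2.2) to (11.1, 2.2), a distance of √(3.1² + 0.0²) ≈ 3.1.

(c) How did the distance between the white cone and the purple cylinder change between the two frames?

-2.0

They were about 13.9 units apart before and 11.9 after — 2.0 units closer together.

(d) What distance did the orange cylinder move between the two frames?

4.0

The orange cylinder moved from about (1.4, 6.1) to (3.9, 3.0), a distance of √(2.5² + 3.1²) ≈ 4.0.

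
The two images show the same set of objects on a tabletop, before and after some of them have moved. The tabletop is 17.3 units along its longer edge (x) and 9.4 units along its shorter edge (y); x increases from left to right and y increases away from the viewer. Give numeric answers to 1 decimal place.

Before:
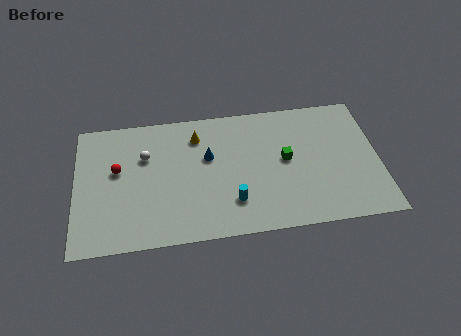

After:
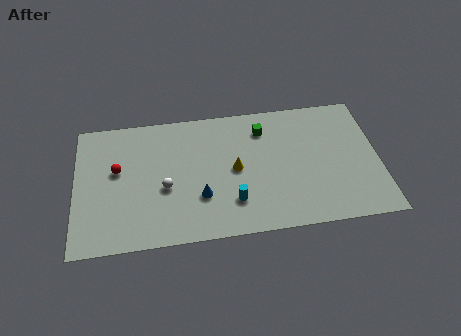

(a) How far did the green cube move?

2.7

The green cube was near (12.0, 5.0) before and (10.8, 7.4) after, so it travelled √(1.2² + 2.4²) ≈ 2.7 units.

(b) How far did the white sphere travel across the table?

2.6

The white sphere was near (4.0, 6.3) before and (5.1, 3.9) after, so it travelled √(1.1² + 2.4²) ≈ 2.6 units.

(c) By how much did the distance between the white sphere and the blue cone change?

-1.4

They were about 3.6 units apart before and 2.2 after — 1.4 units closer together.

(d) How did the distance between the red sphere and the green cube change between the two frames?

-1.0

The distance was about 9.6 in the first image and 8.6 in the second, so they moved 1.0 units closer together.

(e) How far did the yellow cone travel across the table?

3.4

The yellow cone was near (7.0, 7.4) before and (9.1, 4.7) after, so it travelled √(2.1² + 2.7²) ≈ 3.4 units.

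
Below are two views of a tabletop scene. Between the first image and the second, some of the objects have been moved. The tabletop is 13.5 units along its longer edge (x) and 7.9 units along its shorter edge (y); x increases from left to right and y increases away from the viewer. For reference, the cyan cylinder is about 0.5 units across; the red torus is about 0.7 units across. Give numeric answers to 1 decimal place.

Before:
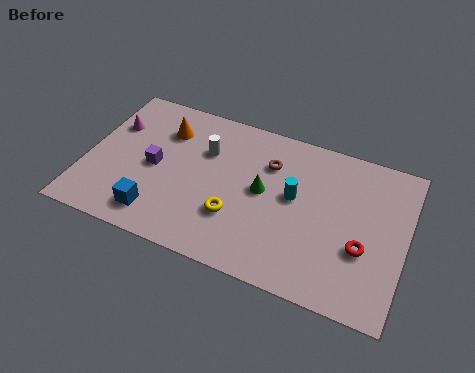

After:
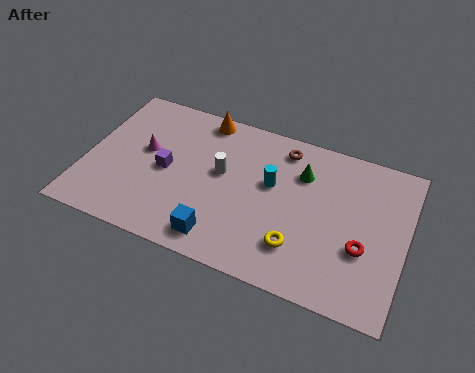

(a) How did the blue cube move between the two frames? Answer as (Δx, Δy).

(2.7, -0.2)

The blue cube was at about (3.3, 1.4) and moved to about (6.0, 1.2).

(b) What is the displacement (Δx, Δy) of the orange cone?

(1.5, 1.2)

From the two frames, the orange cone sits at roughly (3.1, 5.9) before and (4.6, 7.1) after.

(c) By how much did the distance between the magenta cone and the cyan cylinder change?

-2.6

They were about 8.0 units apart before and 5.4 after — 2.6 units closer together.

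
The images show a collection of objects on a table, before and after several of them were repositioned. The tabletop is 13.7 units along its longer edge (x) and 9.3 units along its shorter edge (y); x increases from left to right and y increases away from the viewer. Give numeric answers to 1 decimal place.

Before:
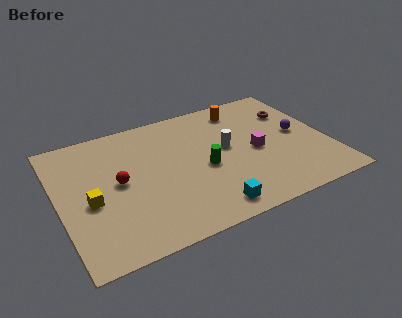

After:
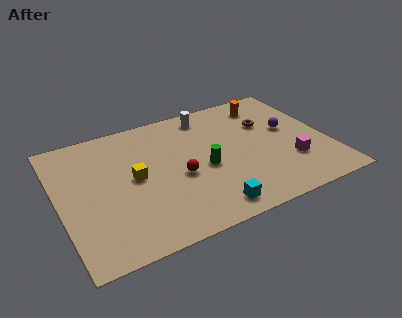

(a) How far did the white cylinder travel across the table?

3.0

From (8.6, 5.1) to (8.0, 8.0), the white cylinder covered √(0.6² + 2.9²) ≈ 3.0 units.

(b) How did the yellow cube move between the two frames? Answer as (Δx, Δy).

(2.3, 0.8)

The yellow cube was at about (1.5, 4.0) and moved to about (3.8, 4.8).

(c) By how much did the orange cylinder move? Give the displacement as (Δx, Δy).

(1.3, -0.1)

The orange cylinder started near (9.8, 7.8) and ended near (11.1, 7.7).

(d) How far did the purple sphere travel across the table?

0.6

The purple sphere was near (12.3, 4.8) before and (11.9, 5.3) after, so it travelled √(0.4² + 0.5²) ≈ 0.6 units.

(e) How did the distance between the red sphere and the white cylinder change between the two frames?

-1.1

They were about 5.6 units apart before and 4.5 after — 1.1 units closer together.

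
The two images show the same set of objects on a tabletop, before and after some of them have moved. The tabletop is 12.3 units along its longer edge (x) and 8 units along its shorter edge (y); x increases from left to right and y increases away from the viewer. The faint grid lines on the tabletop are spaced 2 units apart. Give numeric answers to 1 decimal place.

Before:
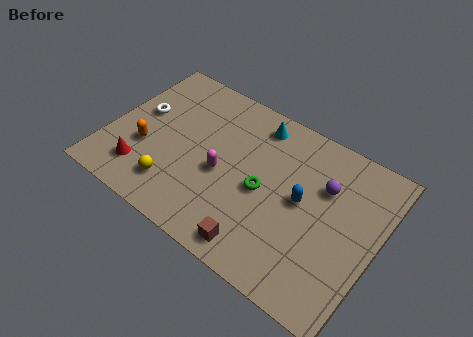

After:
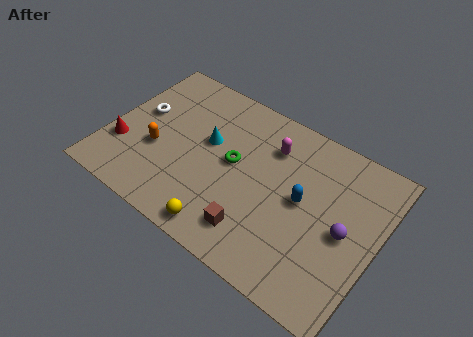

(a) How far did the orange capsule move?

0.5

The orange capsule was near (1.8, 2.9) before and (2.3, 3.1) after, so it travelled √(0.5² + 0.2²) ≈ 0.5 units.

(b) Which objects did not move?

the blue capsule and the white torus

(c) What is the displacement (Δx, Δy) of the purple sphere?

(1.2, -1.6)

From the two frames, the purple sphere sits at roughly (9.7, 5.4) before and (10.9, 3.8) after.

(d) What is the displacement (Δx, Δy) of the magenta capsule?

(1.8, 2.5)

The magenta capsule was at about (5.3, 3.5) and moved to about (7.1, 6.0).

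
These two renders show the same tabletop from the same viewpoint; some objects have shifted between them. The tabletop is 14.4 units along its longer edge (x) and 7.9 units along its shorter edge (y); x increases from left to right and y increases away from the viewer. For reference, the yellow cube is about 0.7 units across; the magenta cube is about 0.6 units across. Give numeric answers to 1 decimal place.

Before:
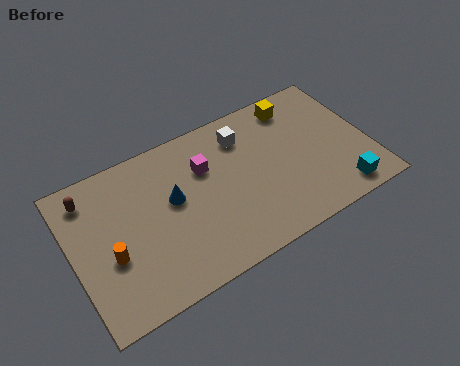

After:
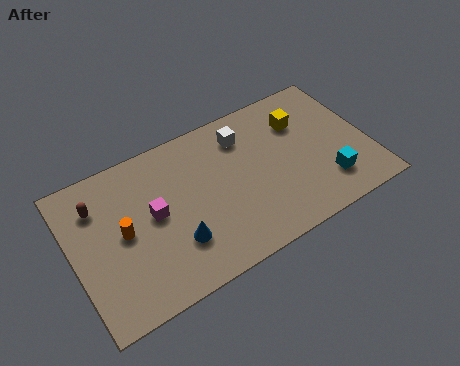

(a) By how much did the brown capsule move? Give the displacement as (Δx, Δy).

(0.3, -0.6)

The brown capsule was at about (1.1, 6.5) and moved to about (1.4, 5.9).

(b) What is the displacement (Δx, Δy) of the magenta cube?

(-2.7, -1.2)

From the two frames, the magenta cube sits at roughly (6.6, 5.4) before and (3.9, 4.2) after.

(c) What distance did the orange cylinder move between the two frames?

1.1

The orange cylinder moved from about (1.7, 3.1) to (2.4, 4.0), a distance of √(0.7² + 0.9²) ≈ 1.1.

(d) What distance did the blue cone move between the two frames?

2.2

The blue cone moved from about (4.9, 4.5) to (4.7, 2.3), a distance of √(0.2² + 2.2²) ≈ 2.2.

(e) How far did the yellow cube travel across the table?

1.0

The yellow cube moved from about (11.3, 6.7) to (11.4, 5.7), a distance of √(0.1² + 1.0²) ≈ 1.0.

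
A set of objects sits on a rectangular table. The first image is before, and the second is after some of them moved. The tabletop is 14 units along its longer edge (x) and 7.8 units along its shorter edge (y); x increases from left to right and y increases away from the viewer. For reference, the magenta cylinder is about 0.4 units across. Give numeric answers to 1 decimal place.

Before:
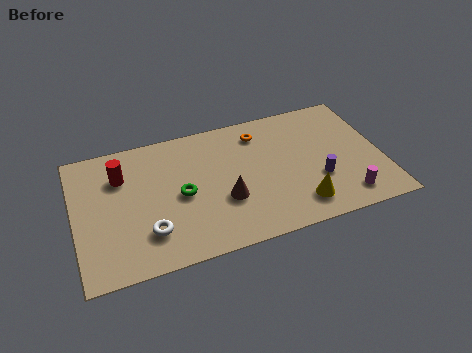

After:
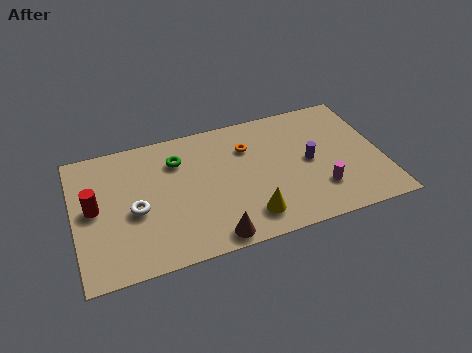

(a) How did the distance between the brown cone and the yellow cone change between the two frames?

-1.7

They were about 3.5 units apart before and 1.8 after — 1.7 units closer together.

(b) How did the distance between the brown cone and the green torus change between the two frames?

+3.0

They were about 2.1 units apart before and 5.1 after — 3.0 units further apart.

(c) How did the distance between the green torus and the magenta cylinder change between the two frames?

-0.5

They were about 7.7 units apart before and 7.2 after — 0.5 units closer together.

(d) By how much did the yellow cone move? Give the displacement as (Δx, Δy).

(-2.3, 0.0)

From the two frames, the yellow cone sits at roughly (10.0, 1.5) before and (7.7, 1.5) after.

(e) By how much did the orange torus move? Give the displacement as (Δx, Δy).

(-0.6, -0.7)

From the two frames, the orange torus sits at roughly (8.6, 6.3) before and (8.0, 5.6) after.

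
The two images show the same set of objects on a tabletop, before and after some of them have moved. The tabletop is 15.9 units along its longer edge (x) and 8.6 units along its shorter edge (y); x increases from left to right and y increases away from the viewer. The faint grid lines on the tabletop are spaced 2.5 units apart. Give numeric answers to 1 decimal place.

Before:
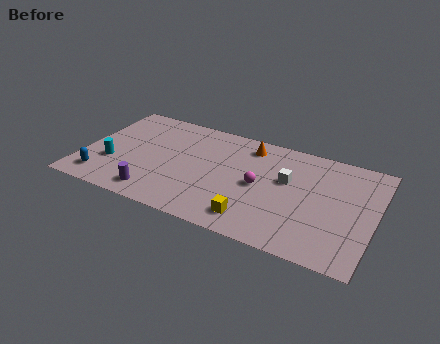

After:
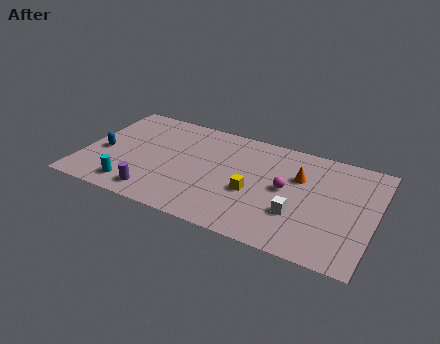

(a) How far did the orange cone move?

3.3

The orange cone was near (8.8, 7.2) before and (11.7, 5.7) after, so it travelled √(2.9² + 1.5²) ≈ 3.3 units.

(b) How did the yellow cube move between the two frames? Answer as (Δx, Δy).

(-0.3, 2.0)

From the two frames, the yellow cube sits at roughly (9.7, 1.5) before and (9.4, 3.5) after.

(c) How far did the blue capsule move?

2.2

From (1.3, 1.5) to (1.1, 3.7), the blue capsule covered √(0.2² + 2.2²) ≈ 2.2 units.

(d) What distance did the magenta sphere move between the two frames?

1.4

From (9.7, 4.2) to (11.1, 4.5), the magenta sphere covered √(1.4² + 0.3²) ≈ 1.4 units.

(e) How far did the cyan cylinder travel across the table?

2.0

The cyan cylinder was near (1.7, 2.9) before and (3.0, 1.4) after, so it travelled √(1.3² + 1.5²) ≈ 2.0 units.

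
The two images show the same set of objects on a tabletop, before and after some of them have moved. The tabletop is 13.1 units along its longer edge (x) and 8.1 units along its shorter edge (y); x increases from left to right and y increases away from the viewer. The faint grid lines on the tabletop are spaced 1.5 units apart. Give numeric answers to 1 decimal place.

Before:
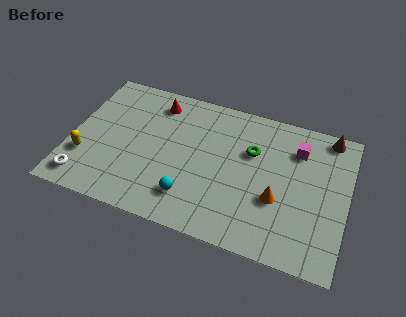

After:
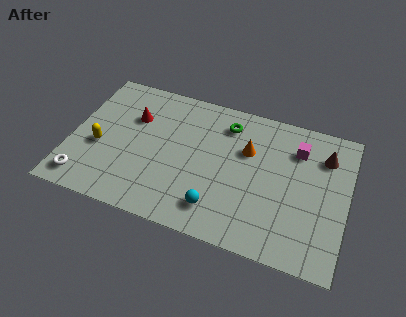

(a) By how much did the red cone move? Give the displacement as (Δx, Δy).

(-1.0, -1.2)

The red cone was at about (3.8, 6.7) and moved to about (2.8, 5.5).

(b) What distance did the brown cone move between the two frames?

1.2

The brown cone was near (12.0, 7.3) before and (11.9, 6.1) after, so it travelled √(0.1² + 1.2²) ≈ 1.2 units.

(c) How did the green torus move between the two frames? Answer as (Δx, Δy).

(-1.3, 1.2)

From the two frames, the green torus sits at roughly (8.5, 5.3) before and (7.2, 6.5) after.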